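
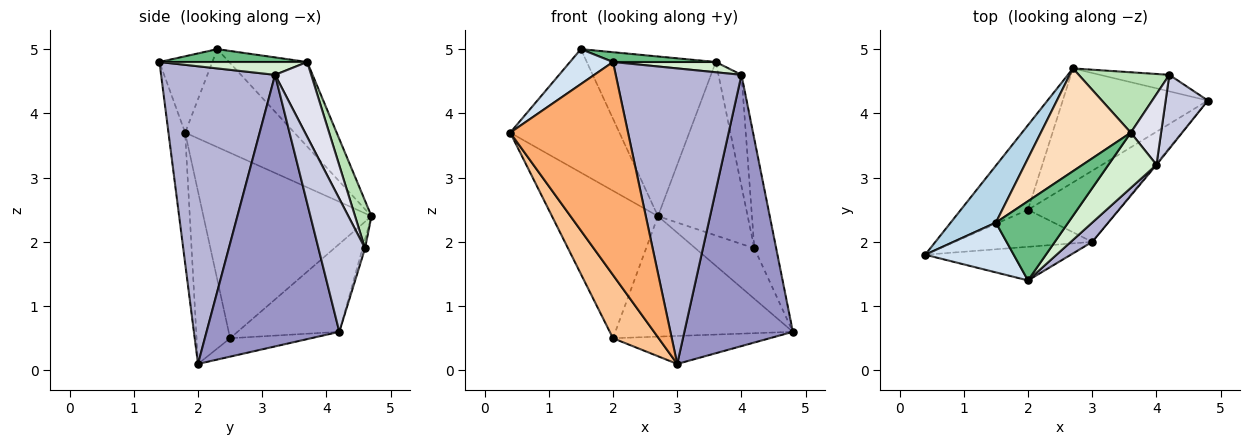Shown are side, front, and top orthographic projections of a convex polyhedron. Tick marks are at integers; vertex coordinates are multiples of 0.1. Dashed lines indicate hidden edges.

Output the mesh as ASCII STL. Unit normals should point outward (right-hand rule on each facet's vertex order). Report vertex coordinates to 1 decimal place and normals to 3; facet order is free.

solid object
 facet normal -0.809 0.510 -0.293
  outer loop
   vertex 2.0 2.5 0.5
   vertex 0.4 1.8 3.7
   vertex 2.7 4.7 2.4
  endloop
 endfacet
 facet normal -0.384 0.670 -0.635
  outer loop
   vertex 2.0 2.5 0.5
   vertex 2.7 4.7 2.4
   vertex 4.8 4.2 0.6
  endloop
 endfacet
 facet normal -0.672 0.672 0.310
  outer loop
   vertex 1.5 2.3 5.0
   vertex 2.7 4.7 2.4
   vertex 0.4 1.8 3.7
  endloop
 endfacet
 facet normal -0.577 -0.469 0.669
  outer loop
   vertex 1.5 2.3 5.0
   vertex 0.4 1.8 3.7
   vertex 2.0 1.4 4.8
  endloop
 endfacet
 facet normal -0.186 0.360 -0.914
  outer loop
   vertex 3.0 2.0 0.1
   vertex 2.0 2.5 0.5
   vertex 4.8 4.2 0.6
  endloop
 endfacet
 facet normal -0.138 -0.978 -0.154
  outer loop
   vertex 3.0 2.0 0.1
   vertex 2.0 1.4 4.8
   vertex 0.4 1.8 3.7
  endloop
 endfacet
 facet normal -0.535 -0.729 -0.427
  outer loop
   vertex 3.0 2.0 0.1
   vertex 0.4 1.8 3.7
   vertex 2.0 2.5 0.5
  endloop
 endfacet
 facet normal -0.454 0.749 0.482
  outer loop
   vertex 3.6 3.7 4.8
   vertex 2.7 4.7 2.4
   vertex 1.5 2.3 5.0
  endloop
 endfacet
 facet normal 0.174 -0.121 0.977
  outer loop
   vertex 3.6 3.7 4.8
   vertex 1.5 2.3 5.0
   vertex 2.0 1.4 4.8
  endloop
 endfacet
 facet normal -0.040 0.950 -0.311
  outer loop
   vertex 4.2 4.6 1.9
   vertex 4.8 4.2 0.6
   vertex 2.7 4.7 2.4
  endloop
 endfacet
 facet normal 0.170 0.931 0.324
  outer loop
   vertex 4.2 4.6 1.9
   vertex 2.7 4.7 2.4
   vertex 3.6 3.7 4.8
  endloop
 endfacet
 facet normal 0.254 -0.177 0.951
  outer loop
   vertex 4.0 3.2 4.6
   vertex 3.6 3.7 4.8
   vertex 2.0 1.4 4.8
  endloop
 endfacet
 facet normal 0.774 -0.633 -0.003
  outer loop
   vertex 4.0 3.2 4.6
   vertex 3.0 2.0 0.1
   vertex 4.8 4.2 0.6
  endloop
 endfacet
 facet normal 0.671 -0.740 0.048
  outer loop
   vertex 4.0 3.2 4.6
   vertex 2.0 1.4 4.8
   vertex 3.0 2.0 0.1
  endloop
 endfacet
 facet normal 0.870 0.408 0.276
  outer loop
   vertex 4.0 3.2 4.6
   vertex 4.8 4.2 0.6
   vertex 4.2 4.6 1.9
  endloop
 endfacet
 facet normal 0.798 0.509 0.323
  outer loop
   vertex 4.0 3.2 4.6
   vertex 4.2 4.6 1.9
   vertex 3.6 3.7 4.8
  endloop
 endfacet
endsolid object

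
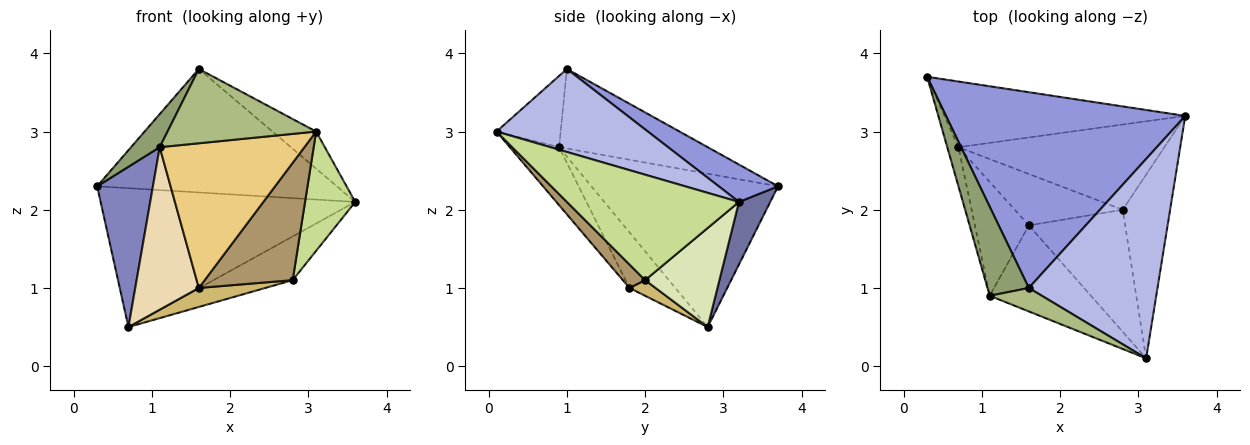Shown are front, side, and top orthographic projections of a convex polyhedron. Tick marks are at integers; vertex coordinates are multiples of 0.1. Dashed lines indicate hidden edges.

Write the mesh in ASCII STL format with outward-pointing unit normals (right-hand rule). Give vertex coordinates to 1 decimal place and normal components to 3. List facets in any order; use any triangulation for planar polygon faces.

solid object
 facet normal 0.110 0.899 -0.425
  outer loop
   vertex 0.7 2.8 0.5
   vertex 0.3 3.7 2.3
   vertex 3.6 3.2 2.1
  endloop
 endfacet
 facet normal -0.956 -0.286 -0.070
  outer loop
   vertex 1.1 0.9 2.8
   vertex 0.3 3.7 2.3
   vertex 0.7 2.8 0.5
  endloop
 endfacet
 facet normal 0.131 0.529 0.839
  outer loop
   vertex 1.6 1.0 3.8
   vertex 3.6 3.2 2.1
   vertex 0.3 3.7 2.3
  endloop
 endfacet
 facet normal 0.536 0.155 0.830
  outer loop
   vertex 1.6 1.0 3.8
   vertex 3.1 0.1 3.0
   vertex 3.6 3.2 2.1
  endloop
 endfacet
 facet normal -0.875 -0.169 0.454
  outer loop
   vertex 1.6 1.0 3.8
   vertex 0.3 3.7 2.3
   vertex 1.1 0.9 2.8
  endloop
 endfacet
 facet normal -0.381 -0.882 0.278
  outer loop
   vertex 1.6 1.0 3.8
   vertex 1.1 0.9 2.8
   vertex 3.1 0.1 3.0
  endloop
 endfacet
 facet normal 0.881 -0.257 -0.396
  outer loop
   vertex 2.8 2.0 1.1
   vertex 3.6 3.2 2.1
   vertex 3.1 0.1 3.0
  endloop
 endfacet
 facet normal 0.394 0.419 -0.818
  outer loop
   vertex 2.8 2.0 1.1
   vertex 0.7 2.8 0.5
   vertex 3.6 3.2 2.1
  endloop
 endfacet
 facet normal 0.173 -0.683 -0.710
  outer loop
   vertex 1.6 1.8 1.0
   vertex 2.8 2.0 1.1
   vertex 3.1 0.1 3.0
  endloop
 endfacet
 facet normal 0.135 -0.343 -0.929
  outer loop
   vertex 1.6 1.8 1.0
   vertex 0.7 2.8 0.5
   vertex 2.8 2.0 1.1
  endloop
 endfacet
 facet normal -0.281 -0.825 -0.490
  outer loop
   vertex 1.6 1.8 1.0
   vertex 3.1 0.1 3.0
   vertex 1.1 0.9 2.8
  endloop
 endfacet
 facet normal -0.509 -0.705 -0.494
  outer loop
   vertex 1.6 1.8 1.0
   vertex 1.1 0.9 2.8
   vertex 0.7 2.8 0.5
  endloop
 endfacet
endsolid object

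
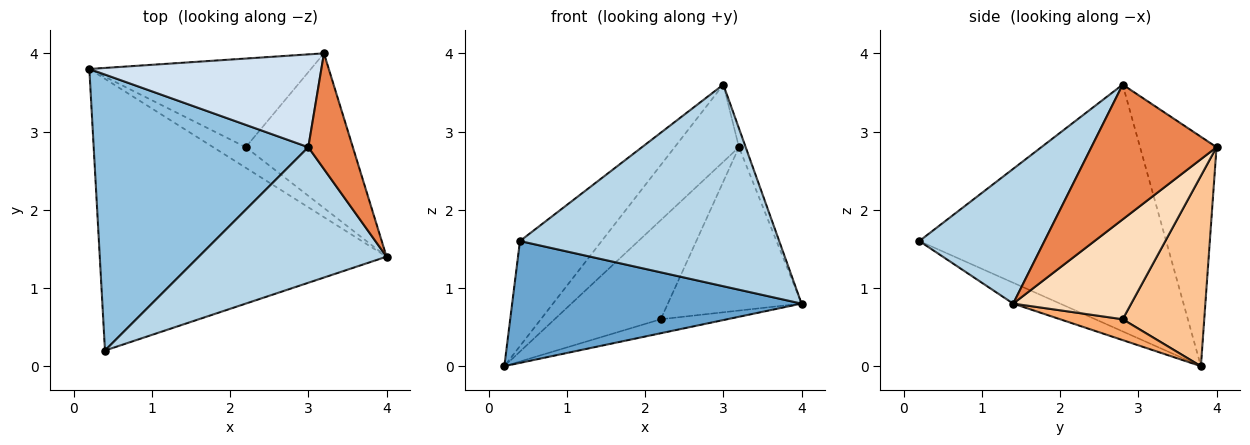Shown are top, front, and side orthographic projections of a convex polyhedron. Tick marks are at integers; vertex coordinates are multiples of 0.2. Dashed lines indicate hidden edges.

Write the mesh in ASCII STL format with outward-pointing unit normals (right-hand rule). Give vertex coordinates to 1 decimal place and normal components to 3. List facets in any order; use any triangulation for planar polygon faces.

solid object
 facet normal -0.066 -0.408 -0.910
  outer loop
   vertex 0.4 0.2 1.6
   vertex 0.2 3.8 0.0
   vertex 4.0 1.4 0.8
  endloop
 endfacet
 facet normal -0.732 0.242 0.637
  outer loop
   vertex 3.0 2.8 3.6
   vertex 0.2 3.8 0.0
   vertex 0.4 0.2 1.6
  endloop
 endfacet
 facet normal 0.372 -0.770 0.518
  outer loop
   vertex 3.0 2.8 3.6
   vertex 0.4 0.2 1.6
   vertex 4.0 1.4 0.8
  endloop
 endfacet
 facet normal -0.605 0.509 0.612
  outer loop
   vertex 3.2 4.0 2.8
   vertex 0.2 3.8 0.0
   vertex 3.0 2.8 3.6
  endloop
 endfacet
 facet normal 0.948 0.051 0.313
  outer loop
   vertex 3.2 4.0 2.8
   vertex 3.0 2.8 3.6
   vertex 4.0 1.4 0.8
  endloop
 endfacet
 facet normal 0.468 0.497 -0.731
  outer loop
   vertex 2.2 2.8 0.6
   vertex 4.0 1.4 0.8
   vertex 0.2 3.8 0.0
  endloop
 endfacet
 facet normal 0.497 0.647 -0.579
  outer loop
   vertex 2.2 2.8 0.6
   vertex 0.2 3.8 0.0
   vertex 3.2 4.0 2.8
  endloop
 endfacet
 facet normal 0.540 0.611 -0.579
  outer loop
   vertex 2.2 2.8 0.6
   vertex 3.2 4.0 2.8
   vertex 4.0 1.4 0.8
  endloop
 endfacet
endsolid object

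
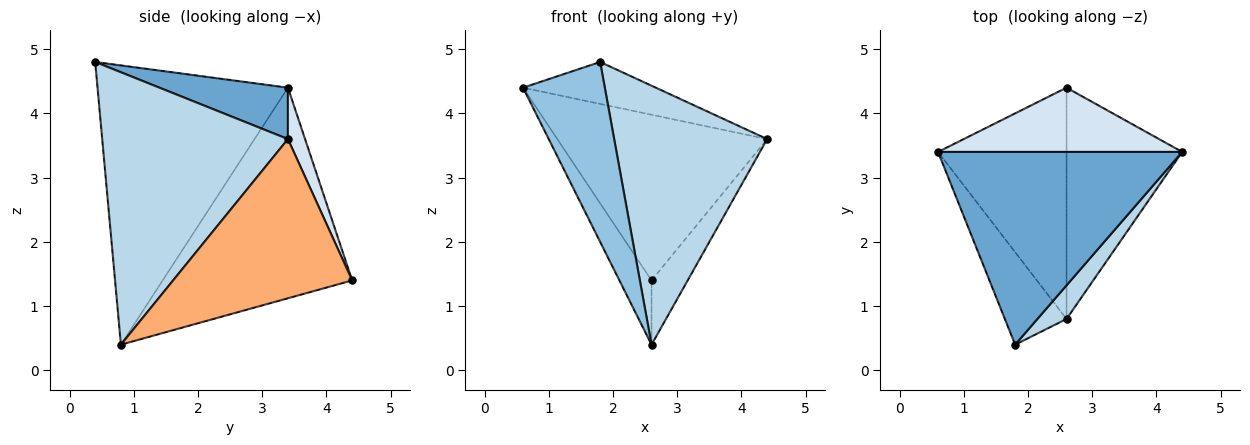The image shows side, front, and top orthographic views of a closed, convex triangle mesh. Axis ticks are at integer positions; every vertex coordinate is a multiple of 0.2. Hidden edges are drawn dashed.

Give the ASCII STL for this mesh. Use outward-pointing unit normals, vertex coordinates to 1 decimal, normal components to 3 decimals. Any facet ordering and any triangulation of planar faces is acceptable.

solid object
 facet normal 0.201 0.208 0.957
  outer loop
   vertex 1.8 0.4 4.8
   vertex 4.4 3.4 3.6
   vertex 0.6 3.4 4.4
  endloop
 endfacet
 facet normal -0.900 -0.387 -0.199
  outer loop
   vertex 2.6 0.8 0.4
   vertex 1.8 0.4 4.8
   vertex 0.6 3.4 4.4
  endloop
 endfacet
 facet normal 0.769 -0.634 0.082
  outer loop
   vertex 2.6 0.8 0.4
   vertex 4.4 3.4 3.6
   vertex 1.8 0.4 4.8
  endloop
 endfacet
 facet normal 0.076 0.930 0.360
  outer loop
   vertex 2.6 4.4 1.4
   vertex 0.6 3.4 4.4
   vertex 4.4 3.4 3.6
  endloop
 endfacet
 facet normal -0.845 0.143 -0.515
  outer loop
   vertex 2.6 4.4 1.4
   vertex 2.6 0.8 0.4
   vertex 0.6 3.4 4.4
  endloop
 endfacet
 facet normal 0.798 0.161 -0.580
  outer loop
   vertex 2.6 4.4 1.4
   vertex 4.4 3.4 3.6
   vertex 2.6 0.8 0.4
  endloop
 endfacet
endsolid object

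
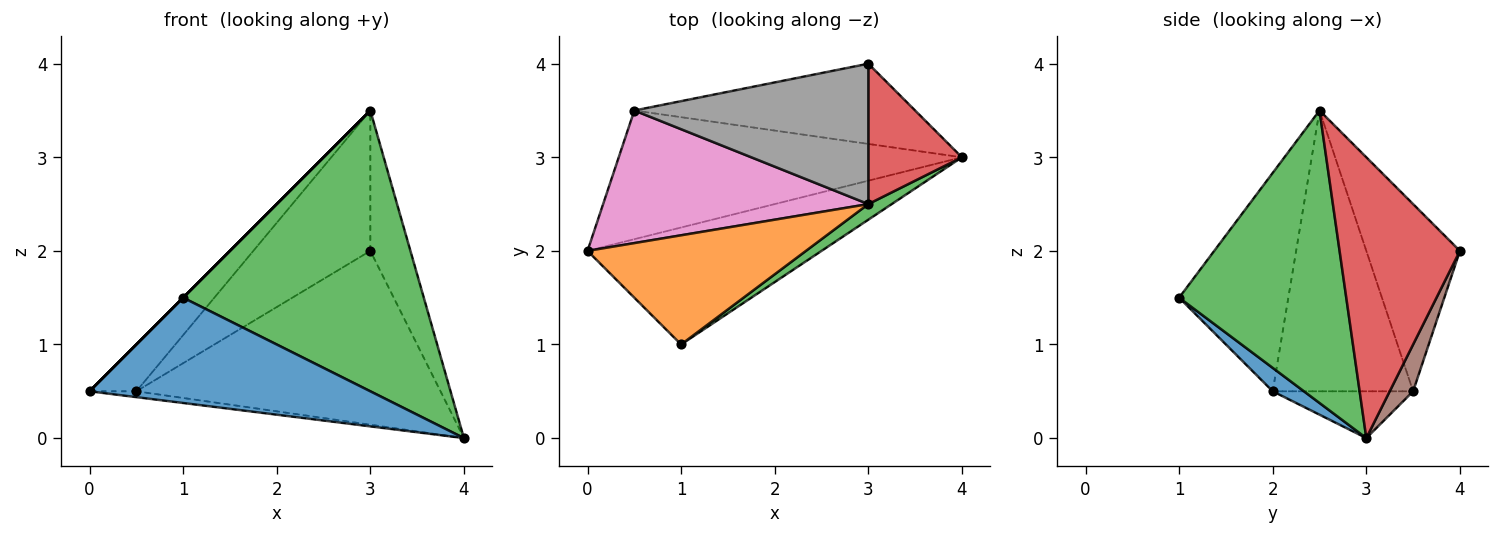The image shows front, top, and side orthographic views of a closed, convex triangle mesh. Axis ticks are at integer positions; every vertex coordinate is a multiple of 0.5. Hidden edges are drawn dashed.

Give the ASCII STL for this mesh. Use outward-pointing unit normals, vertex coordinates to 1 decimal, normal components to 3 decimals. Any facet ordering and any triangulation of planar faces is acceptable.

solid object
 facet normal 0.074 -0.667 -0.741
  outer loop
   vertex 1.0 1.0 1.5
   vertex 0.0 2.0 0.5
   vertex 4.0 3.0 0.0
  endloop
 endfacet
 facet normal -0.707 0.000 0.707
  outer loop
   vertex 3.0 2.5 3.5
   vertex 0.0 2.0 0.5
   vertex 1.0 1.0 1.5
  endloop
 endfacet
 facet normal 0.570 -0.821 0.046
  outer loop
   vertex 3.0 2.5 3.5
   vertex 1.0 1.0 1.5
   vertex 4.0 3.0 0.0
  endloop
 endfacet
 facet normal 0.905 0.302 0.302
  outer loop
   vertex 3.0 4.0 2.0
   vertex 3.0 2.5 3.5
   vertex 4.0 3.0 0.0
  endloop
 endfacet
 facet normal -0.135 0.045 -0.990
  outer loop
   vertex 0.5 3.5 0.5
   vertex 4.0 3.0 0.0
   vertex 0.0 2.0 0.5
  endloop
 endfacet
 facet normal 0.070 0.906 -0.418
  outer loop
   vertex 0.5 3.5 0.5
   vertex 3.0 4.0 2.0
   vertex 4.0 3.0 0.0
  endloop
 endfacet
 facet normal -0.707 0.236 0.667
  outer loop
   vertex 0.5 3.5 0.5
   vertex 0.0 2.0 0.5
   vertex 3.0 2.5 3.5
  endloop
 endfacet
 facet normal -0.492 0.615 0.615
  outer loop
   vertex 0.5 3.5 0.5
   vertex 3.0 2.5 3.5
   vertex 3.0 4.0 2.0
  endloop
 endfacet
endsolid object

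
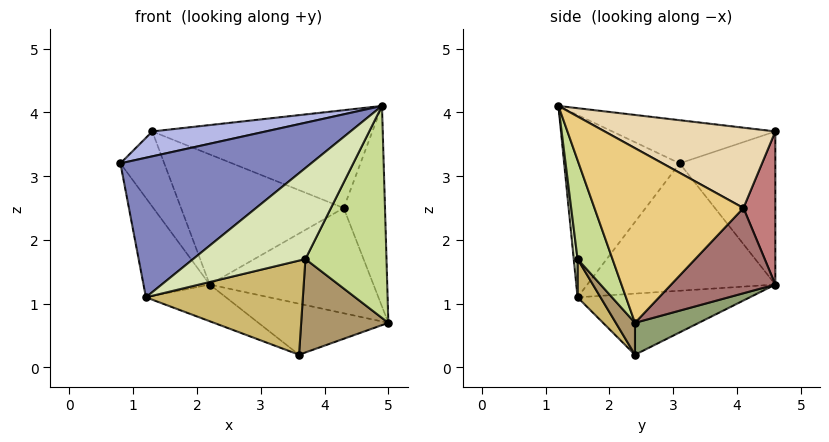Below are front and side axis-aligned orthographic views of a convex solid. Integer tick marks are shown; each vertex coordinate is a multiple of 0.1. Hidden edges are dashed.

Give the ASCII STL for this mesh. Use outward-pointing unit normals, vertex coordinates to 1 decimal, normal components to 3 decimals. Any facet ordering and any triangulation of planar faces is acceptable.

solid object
 facet normal -0.866 0.305 -0.397
  outer loop
   vertex 1.2 1.5 1.1
   vertex 0.8 3.1 3.2
   vertex 2.2 4.6 1.3
  endloop
 endfacet
 facet normal -0.453 -0.749 0.484
  outer loop
   vertex 1.2 1.5 1.1
   vertex 4.9 1.2 4.1
   vertex 0.8 3.1 3.2
  endloop
 endfacet
 facet normal -0.860 0.394 -0.323
  outer loop
   vertex 1.3 4.6 3.7
   vertex 2.2 4.6 1.3
   vertex 0.8 3.1 3.2
  endloop
 endfacet
 facet normal -0.301 -0.210 0.930
  outer loop
   vertex 1.3 4.6 3.7
   vertex 0.8 3.1 3.2
   vertex 4.9 1.2 4.1
  endloop
 endfacet
 facet normal 0.277 0.565 -0.777
  outer loop
   vertex 3.6 2.4 0.2
   vertex 2.2 4.6 1.3
   vertex 5.0 2.4 0.7
  endloop
 endfacet
 facet normal -0.406 0.189 -0.894
  outer loop
   vertex 3.6 2.4 0.2
   vertex 1.2 1.5 1.1
   vertex 2.2 4.6 1.3
  endloop
 endfacet
 facet normal 0.377 -0.877 -0.298
  outer loop
   vertex 3.7 1.5 1.7
   vertex 5.0 2.4 0.7
   vertex 4.9 1.2 4.1
  endloop
 endfacet
 facet normal 0.034 -0.989 -0.141
  outer loop
   vertex 3.7 1.5 1.7
   vertex 4.9 1.2 4.1
   vertex 1.2 1.5 1.1
  endloop
 endfacet
 facet normal 0.184 -0.837 -0.515
  outer loop
   vertex 3.7 1.5 1.7
   vertex 3.6 2.4 0.2
   vertex 5.0 2.4 0.7
  endloop
 endfacet
 facet normal 0.124 -0.847 -0.517
  outer loop
   vertex 3.7 1.5 1.7
   vertex 1.2 1.5 1.1
   vertex 3.6 2.4 0.2
  endloop
 endfacet
 facet normal 0.957 0.265 0.122
  outer loop
   vertex 4.3 4.1 2.5
   vertex 4.9 1.2 4.1
   vertex 5.0 2.4 0.7
  endloop
 endfacet
 facet normal 0.392 0.505 0.769
  outer loop
   vertex 4.3 4.1 2.5
   vertex 1.3 4.6 3.7
   vertex 4.9 1.2 4.1
  endloop
 endfacet
 facet normal 0.463 0.727 -0.507
  outer loop
   vertex 4.3 4.1 2.5
   vertex 5.0 2.4 0.7
   vertex 2.2 4.6 1.3
  endloop
 endfacet
 facet normal 0.192 0.979 0.072
  outer loop
   vertex 4.3 4.1 2.5
   vertex 2.2 4.6 1.3
   vertex 1.3 4.6 3.7
  endloop
 endfacet
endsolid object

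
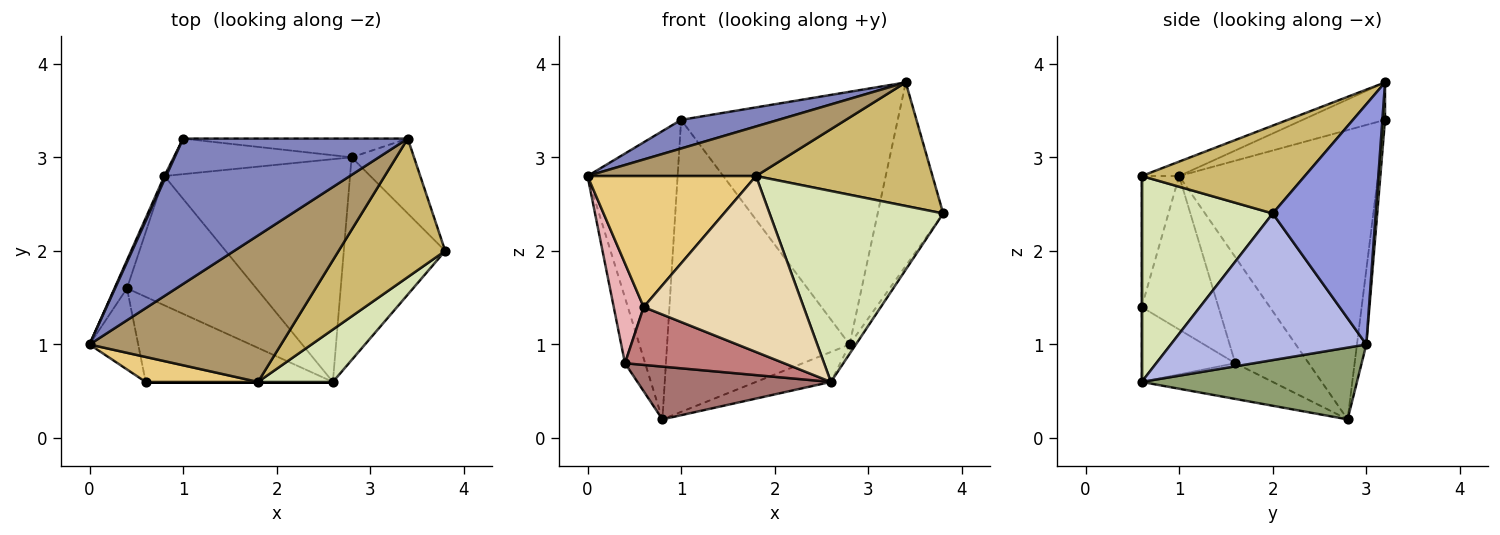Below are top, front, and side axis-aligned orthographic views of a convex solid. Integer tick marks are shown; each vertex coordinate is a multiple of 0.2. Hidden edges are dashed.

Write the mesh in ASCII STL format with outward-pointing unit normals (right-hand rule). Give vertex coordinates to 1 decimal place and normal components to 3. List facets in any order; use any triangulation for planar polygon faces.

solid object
 facet normal -0.911 0.413 0.005
  outer loop
   vertex 1.0 3.2 3.4
   vertex 0.8 2.8 0.2
   vertex 0.0 1.0 2.8
  endloop
 endfacet
 facet normal -0.161 -0.191 0.968
  outer loop
   vertex 1.0 3.2 3.4
   vertex 0.0 1.0 2.8
   vertex 3.4 3.2 3.8
  endloop
 endfacet
 facet normal 0.824 0.524 -0.214
  outer loop
   vertex 2.8 3.0 1.0
   vertex 3.4 3.2 3.8
   vertex 3.8 2.0 2.4
  endloop
 endfacet
 facet normal 0.822 0.026 -0.569
  outer loop
   vertex 2.8 3.0 1.0
   vertex 3.8 2.0 2.4
   vertex 2.6 0.6 0.6
  endloop
 endfacet
 facet normal 0.358 0.124 -0.925
  outer loop
   vertex 2.8 3.0 1.0
   vertex 2.6 0.6 0.6
   vertex 0.8 2.8 0.2
  endloop
 endfacet
 facet normal -0.051 0.991 -0.121
  outer loop
   vertex 2.8 3.0 1.0
   vertex 0.8 2.8 0.2
   vertex 1.0 3.2 3.4
  endloop
 endfacet
 facet normal 0.012 0.997 -0.074
  outer loop
   vertex 2.8 3.0 1.0
   vertex 1.0 3.2 3.4
   vertex 3.4 3.2 3.8
  endloop
 endfacet
 facet normal 0.589 -0.780 0.214
  outer loop
   vertex 1.8 0.6 2.8
   vertex 2.6 0.6 0.6
   vertex 3.8 2.0 2.4
  endloop
 endfacet
 facet normal -0.071 -0.320 0.945
  outer loop
   vertex 1.8 0.6 2.8
   vertex 3.4 3.2 3.8
   vertex 0.0 1.0 2.8
  endloop
 endfacet
 facet normal 0.524 -0.567 0.636
  outer loop
   vertex 1.8 0.6 2.8
   vertex 3.8 2.0 2.4
   vertex 3.4 3.2 3.8
  endloop
 endfacet
 facet normal -0.213 -0.960 0.183
  outer loop
   vertex 0.6 0.6 1.4
   vertex 1.8 0.6 2.8
   vertex 0.0 1.0 2.8
  endloop
 endfacet
 facet normal 0.000 -1.000 0.000
  outer loop
   vertex 0.6 0.6 1.4
   vertex 2.6 0.6 0.6
   vertex 1.8 0.6 2.8
  endloop
 endfacet
 facet normal -0.248 -0.366 -0.897
  outer loop
   vertex 0.4 1.6 0.8
   vertex 0.8 2.8 0.2
   vertex 2.6 0.6 0.6
  endloop
 endfacet
 facet normal -0.314 -0.534 -0.785
  outer loop
   vertex 0.4 1.6 0.8
   vertex 2.6 0.6 0.6
   vertex 0.6 0.6 1.4
  endloop
 endfacet
 facet normal -0.958 0.263 -0.113
  outer loop
   vertex 0.4 1.6 0.8
   vertex 0.0 1.0 2.8
   vertex 0.8 2.8 0.2
  endloop
 endfacet
 facet normal -0.893 -0.349 -0.283
  outer loop
   vertex 0.4 1.6 0.8
   vertex 0.6 0.6 1.4
   vertex 0.0 1.0 2.8
  endloop
 endfacet
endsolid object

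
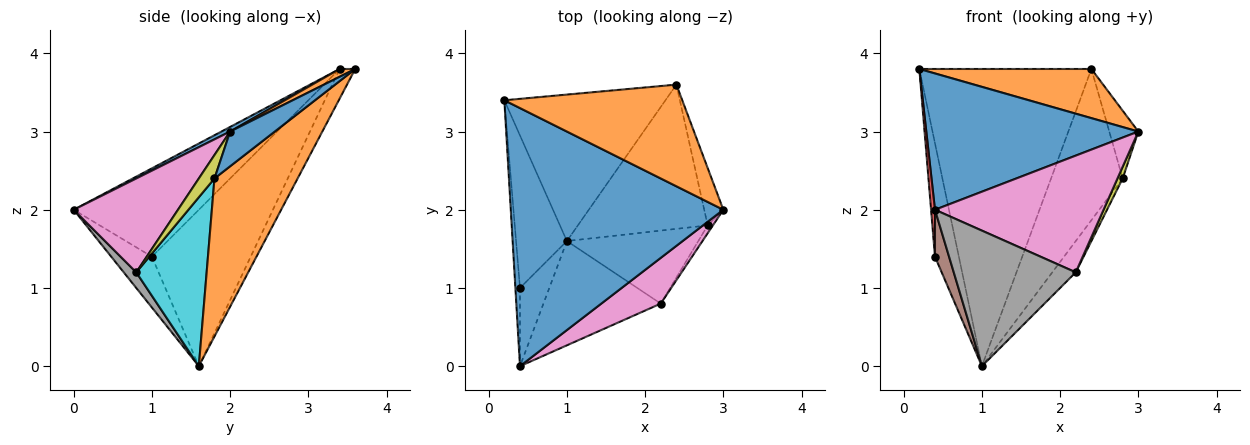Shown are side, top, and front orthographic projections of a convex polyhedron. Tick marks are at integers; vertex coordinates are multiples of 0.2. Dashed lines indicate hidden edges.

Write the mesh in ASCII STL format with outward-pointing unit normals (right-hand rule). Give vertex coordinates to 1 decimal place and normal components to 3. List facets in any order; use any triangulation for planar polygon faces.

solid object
 facet normal 0.019 -0.467 0.884
  outer loop
   vertex 0.4 0.0 2.0
   vertex 3.0 2.0 3.0
   vertex 0.2 3.4 3.8
  endloop
 endfacet
 facet normal 0.040 -0.435 0.900
  outer loop
   vertex 2.4 3.6 3.8
   vertex 0.2 3.4 3.8
   vertex 3.0 2.0 3.0
  endloop
 endfacet
 facet normal -0.081 0.894 -0.441
  outer loop
   vertex 2.4 3.6 3.8
   vertex 1.0 1.6 0.0
   vertex 0.2 3.4 3.8
  endloop
 endfacet
 facet normal -0.998 -0.031 -0.052
  outer loop
   vertex 0.4 1.0 1.4
   vertex 0.4 0.0 2.0
   vertex 0.2 3.4 3.8
  endloop
 endfacet
 facet normal -0.927 0.224 -0.301
  outer loop
   vertex 0.4 1.0 1.4
   vertex 0.2 3.4 3.8
   vertex 1.0 1.6 0.0
  endloop
 endfacet
 facet normal -0.830 -0.287 -0.479
  outer loop
   vertex 0.4 1.0 1.4
   vertex 1.0 1.6 0.0
   vertex 0.4 0.0 2.0
  endloop
 endfacet
 facet normal 0.499 -0.807 0.316
  outer loop
   vertex 2.2 0.8 1.2
   vertex 3.0 2.0 3.0
   vertex 0.4 0.0 2.0
  endloop
 endfacet
 facet normal 0.081 -0.790 -0.608
  outer loop
   vertex 2.2 0.8 1.2
   vertex 0.4 0.0 2.0
   vertex 1.0 1.6 0.0
  endloop
 endfacet
 facet normal 0.928 -0.309 -0.206
  outer loop
   vertex 2.8 1.8 2.4
   vertex 3.0 2.0 3.0
   vertex 2.2 0.8 1.2
  endloop
 endfacet
 facet normal 0.763 0.254 -0.594
  outer loop
   vertex 2.8 1.8 2.4
   vertex 2.2 0.8 1.2
   vertex 1.0 1.6 0.0
  endloop
 endfacet
 facet normal 0.761 0.495 -0.419
  outer loop
   vertex 2.8 1.8 2.4
   vertex 2.4 3.6 3.8
   vertex 3.0 2.0 3.0
  endloop
 endfacet
 facet normal 0.643 0.554 -0.529
  outer loop
   vertex 2.8 1.8 2.4
   vertex 1.0 1.6 0.0
   vertex 2.4 3.6 3.8
  endloop
 endfacet
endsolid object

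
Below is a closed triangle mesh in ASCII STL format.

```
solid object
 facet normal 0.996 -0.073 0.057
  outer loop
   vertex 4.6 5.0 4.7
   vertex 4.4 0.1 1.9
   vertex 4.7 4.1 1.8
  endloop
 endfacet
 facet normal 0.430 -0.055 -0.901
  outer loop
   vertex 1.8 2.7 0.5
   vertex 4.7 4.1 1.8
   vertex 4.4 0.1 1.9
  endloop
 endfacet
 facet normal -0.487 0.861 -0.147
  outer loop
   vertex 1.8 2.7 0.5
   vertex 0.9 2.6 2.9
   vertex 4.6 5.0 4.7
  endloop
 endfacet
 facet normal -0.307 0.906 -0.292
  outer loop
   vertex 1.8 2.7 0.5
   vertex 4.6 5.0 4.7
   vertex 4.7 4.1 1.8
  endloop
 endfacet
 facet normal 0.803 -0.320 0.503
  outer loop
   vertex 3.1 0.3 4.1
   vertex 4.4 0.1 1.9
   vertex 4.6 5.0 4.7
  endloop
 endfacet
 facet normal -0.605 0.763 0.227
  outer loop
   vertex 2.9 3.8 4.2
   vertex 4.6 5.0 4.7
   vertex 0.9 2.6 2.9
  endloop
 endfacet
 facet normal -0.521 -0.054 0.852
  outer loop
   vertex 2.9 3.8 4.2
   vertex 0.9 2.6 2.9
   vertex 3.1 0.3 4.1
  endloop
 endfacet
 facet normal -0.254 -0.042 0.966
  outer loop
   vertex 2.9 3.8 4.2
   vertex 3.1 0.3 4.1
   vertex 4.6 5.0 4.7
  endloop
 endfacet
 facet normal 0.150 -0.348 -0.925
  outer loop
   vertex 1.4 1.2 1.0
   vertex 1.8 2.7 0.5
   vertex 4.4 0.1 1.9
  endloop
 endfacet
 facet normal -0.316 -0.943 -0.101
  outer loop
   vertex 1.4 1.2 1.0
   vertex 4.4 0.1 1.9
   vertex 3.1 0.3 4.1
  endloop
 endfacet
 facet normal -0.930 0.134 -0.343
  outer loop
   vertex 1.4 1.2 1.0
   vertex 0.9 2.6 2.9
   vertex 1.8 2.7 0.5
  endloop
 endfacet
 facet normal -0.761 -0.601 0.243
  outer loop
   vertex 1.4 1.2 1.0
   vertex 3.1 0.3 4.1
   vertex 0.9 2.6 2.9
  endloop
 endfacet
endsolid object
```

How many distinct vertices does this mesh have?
8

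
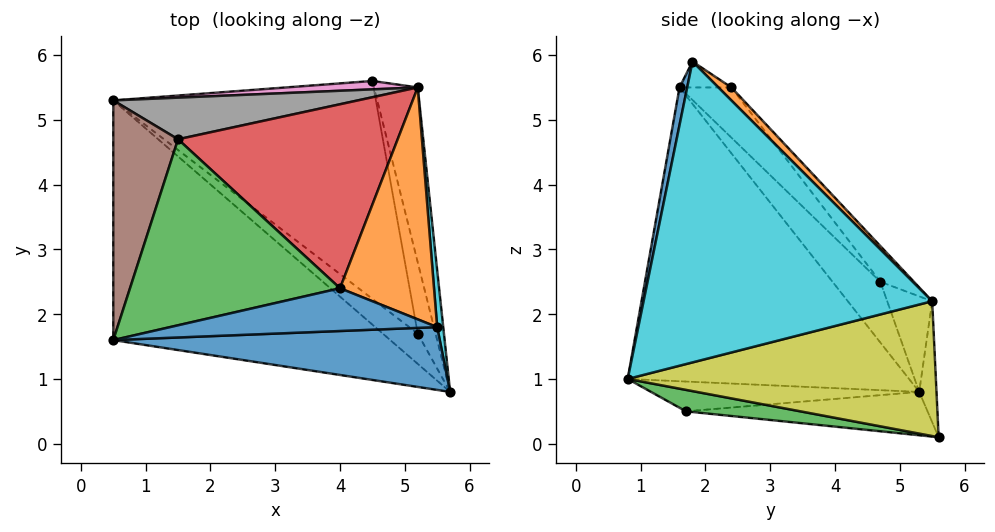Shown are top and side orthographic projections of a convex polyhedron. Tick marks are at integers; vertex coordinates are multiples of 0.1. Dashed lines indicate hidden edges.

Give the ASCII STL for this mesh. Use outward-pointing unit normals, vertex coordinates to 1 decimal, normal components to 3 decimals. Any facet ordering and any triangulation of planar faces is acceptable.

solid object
 facet normal 0.023 -0.979 0.201
  outer loop
   vertex 5.5 1.8 5.9
   vertex 0.5 1.6 5.5
   vertex 5.7 0.8 1.0
  endloop
 endfacet
 facet normal -0.549 -0.657 -0.517
  outer loop
   vertex 0.5 5.3 0.8
   vertex 5.7 0.8 1.0
   vertex 0.5 1.6 5.5
  endloop
 endfacet
 facet normal 0.767 0.072 -0.637
  outer loop
   vertex 5.2 1.7 0.5
   vertex 4.5 5.6 0.1
   vertex 5.7 0.8 1.0
  endloop
 endfacet
 facet normal -0.511 -0.617 -0.599
  outer loop
   vertex 5.2 1.7 0.5
   vertex 5.7 0.8 1.0
   vertex 0.5 5.3 0.8
  endloop
 endfacet
 facet normal -0.162 -0.129 -0.978
  outer loop
   vertex 5.2 1.7 0.5
   vertex 0.5 5.3 0.8
   vertex 4.5 5.6 0.1
  endloop
 endfacet
 facet normal -0.502 0.680 0.535
  outer loop
   vertex 1.5 4.7 2.5
   vertex 0.5 5.3 0.8
   vertex 0.5 1.6 5.5
  endloop
 endfacet
 facet normal -0.063 0.996 0.068
  outer loop
   vertex 5.2 5.5 2.2
   vertex 4.5 5.6 0.1
   vertex 0.5 5.3 0.8
  endloop
 endfacet
 facet normal -0.161 0.897 0.411
  outer loop
   vertex 5.2 5.5 2.2
   vertex 0.5 5.3 0.8
   vertex 1.5 4.7 2.5
  endloop
 endfacet
 facet normal 0.936 0.177 -0.304
  outer loop
   vertex 5.2 5.5 2.2
   vertex 5.7 0.8 1.0
   vertex 4.5 5.6 0.1
  endloop
 endfacet
 facet normal 0.995 0.101 0.020
  outer loop
   vertex 5.2 5.5 2.2
   vertex 5.5 1.8 5.9
   vertex 5.7 0.8 1.0
  endloop
 endfacet
 facet normal -0.089 0.389 0.917
  outer loop
   vertex 4.0 2.4 5.5
   vertex 0.5 1.6 5.5
   vertex 5.5 1.8 5.9
  endloop
 endfacet
 facet normal 0.096 0.708 0.700
  outer loop
   vertex 4.0 2.4 5.5
   vertex 5.5 1.8 5.9
   vertex 5.2 5.5 2.2
  endloop
 endfacet
 facet normal -0.163 0.713 0.682
  outer loop
   vertex 4.0 2.4 5.5
   vertex 1.5 4.7 2.5
   vertex 0.5 1.6 5.5
  endloop
 endfacet
 facet normal -0.107 0.744 0.660
  outer loop
   vertex 4.0 2.4 5.5
   vertex 5.2 5.5 2.2
   vertex 1.5 4.7 2.5
  endloop
 endfacet
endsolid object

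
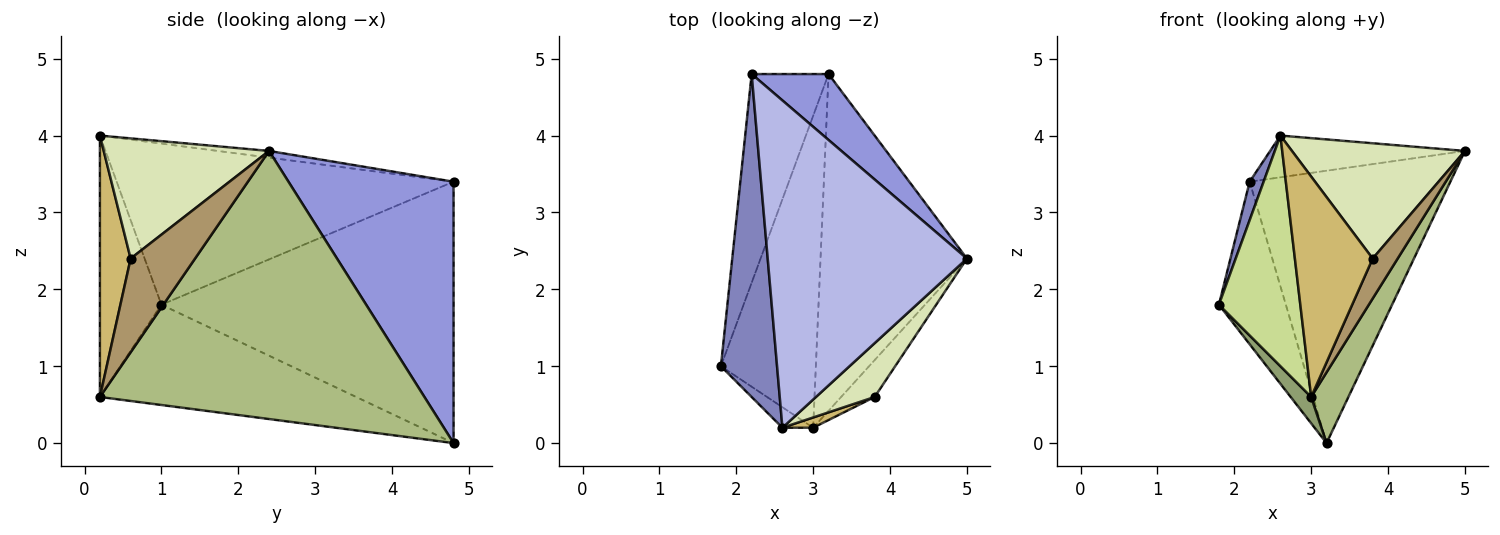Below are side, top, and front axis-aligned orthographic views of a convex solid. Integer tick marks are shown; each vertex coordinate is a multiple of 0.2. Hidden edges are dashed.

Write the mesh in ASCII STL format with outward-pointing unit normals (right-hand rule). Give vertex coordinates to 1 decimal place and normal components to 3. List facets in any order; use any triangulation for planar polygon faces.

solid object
 facet normal -0.937 0.215 -0.276
  outer loop
   vertex 2.2 4.8 3.4
   vertex 3.2 4.8 0.0
   vertex 1.8 1.0 1.8
  endloop
 endfacet
 facet normal -0.944 -0.039 0.329
  outer loop
   vertex 2.2 4.8 3.4
   vertex 1.8 1.0 1.8
   vertex 2.6 0.2 4.0
  endloop
 endfacet
 facet normal 0.624 0.759 0.184
  outer loop
   vertex 2.2 4.8 3.4
   vertex 5.0 2.4 3.8
   vertex 3.2 4.8 0.0
  endloop
 endfacet
 facet normal -0.033 0.126 0.991
  outer loop
   vertex 2.2 4.8 3.4
   vertex 2.6 0.2 4.0
   vertex 5.0 2.4 3.8
  endloop
 endfacet
 facet normal -0.725 -0.058 -0.686
  outer loop
   vertex 3.0 0.2 0.6
   vertex 1.8 1.0 1.8
   vertex 3.2 4.8 0.0
  endloop
 endfacet
 facet normal 0.873 -0.100 -0.477
  outer loop
   vertex 3.0 0.2 0.6
   vertex 3.2 4.8 0.0
   vertex 5.0 2.4 3.8
  endloop
 endfacet
 facet normal -0.601 -0.796 -0.071
  outer loop
   vertex 3.0 0.2 0.6
   vertex 2.6 0.2 4.0
   vertex 1.8 1.0 1.8
  endloop
 endfacet
 facet normal 0.655 -0.685 0.320
  outer loop
   vertex 3.8 0.6 2.4
   vertex 5.0 2.4 3.8
   vertex 2.6 0.2 4.0
  endloop
 endfacet
 facet normal 0.884 -0.343 -0.317
  outer loop
   vertex 3.8 0.6 2.4
   vertex 3.0 0.2 0.6
   vertex 5.0 2.4 3.8
  endloop
 endfacet
 facet normal 0.367 -0.929 0.043
  outer loop
   vertex 3.8 0.6 2.4
   vertex 2.6 0.2 4.0
   vertex 3.0 0.2 0.6
  endloop
 endfacet
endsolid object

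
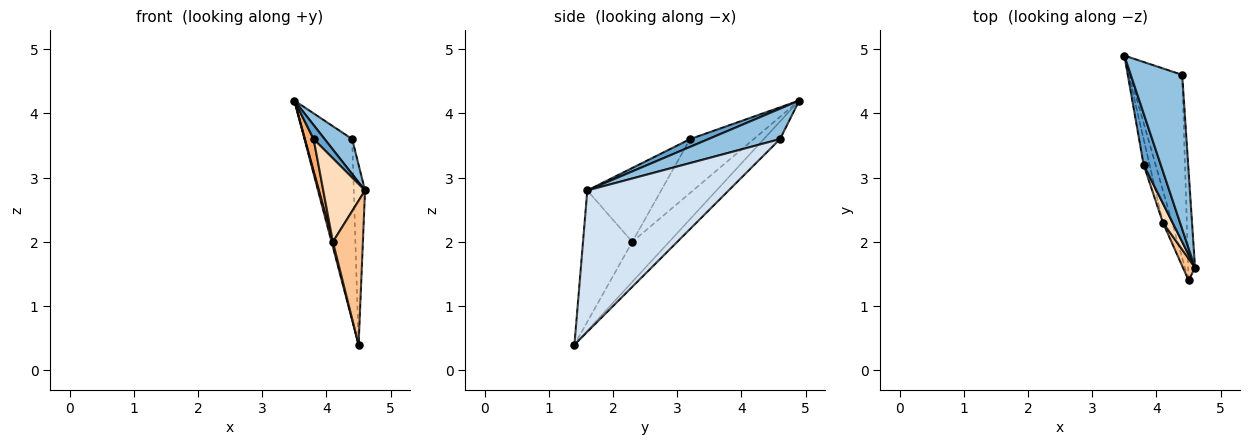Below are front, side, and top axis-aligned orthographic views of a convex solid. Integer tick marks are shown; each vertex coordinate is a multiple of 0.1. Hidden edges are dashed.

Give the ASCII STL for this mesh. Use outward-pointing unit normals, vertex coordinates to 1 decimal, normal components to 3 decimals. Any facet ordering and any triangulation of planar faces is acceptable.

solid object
 facet normal 0.402 -0.241 0.884
  outer loop
   vertex 3.8 3.2 3.6
   vertex 4.6 1.6 2.8
   vertex 3.5 4.9 4.2
  endloop
 endfacet
 facet normal 0.499 -0.192 0.845
  outer loop
   vertex 4.4 4.6 3.6
   vertex 3.5 4.9 4.2
   vertex 4.6 1.6 2.8
  endloop
 endfacet
 facet normal -0.233 0.684 -0.691
  outer loop
   vertex 4.4 4.6 3.6
   vertex 4.5 1.4 0.4
   vertex 3.5 4.9 4.2
  endloop
 endfacet
 facet normal 0.996 0.079 -0.048
  outer loop
   vertex 4.4 4.6 3.6
   vertex 4.6 1.6 2.8
   vertex 4.5 1.4 0.4
  endloop
 endfacet
 facet normal -0.974 -0.036 -0.223
  outer loop
   vertex 4.1 2.3 2.0
   vertex 3.5 4.9 4.2
   vertex 4.5 1.4 0.4
  endloop
 endfacet
 facet normal -0.985 -0.136 -0.108
  outer loop
   vertex 4.1 2.3 2.0
   vertex 3.8 3.2 3.6
   vertex 3.5 4.9 4.2
  endloop
 endfacet
 facet normal -0.852 -0.518 0.079
  outer loop
   vertex 4.1 2.3 2.0
   vertex 4.5 1.4 0.4
   vertex 4.6 1.6 2.8
  endloop
 endfacet
 facet normal -0.865 -0.489 0.113
  outer loop
   vertex 4.1 2.3 2.0
   vertex 4.6 1.6 2.8
   vertex 3.8 3.2 3.6
  endloop
 endfacet
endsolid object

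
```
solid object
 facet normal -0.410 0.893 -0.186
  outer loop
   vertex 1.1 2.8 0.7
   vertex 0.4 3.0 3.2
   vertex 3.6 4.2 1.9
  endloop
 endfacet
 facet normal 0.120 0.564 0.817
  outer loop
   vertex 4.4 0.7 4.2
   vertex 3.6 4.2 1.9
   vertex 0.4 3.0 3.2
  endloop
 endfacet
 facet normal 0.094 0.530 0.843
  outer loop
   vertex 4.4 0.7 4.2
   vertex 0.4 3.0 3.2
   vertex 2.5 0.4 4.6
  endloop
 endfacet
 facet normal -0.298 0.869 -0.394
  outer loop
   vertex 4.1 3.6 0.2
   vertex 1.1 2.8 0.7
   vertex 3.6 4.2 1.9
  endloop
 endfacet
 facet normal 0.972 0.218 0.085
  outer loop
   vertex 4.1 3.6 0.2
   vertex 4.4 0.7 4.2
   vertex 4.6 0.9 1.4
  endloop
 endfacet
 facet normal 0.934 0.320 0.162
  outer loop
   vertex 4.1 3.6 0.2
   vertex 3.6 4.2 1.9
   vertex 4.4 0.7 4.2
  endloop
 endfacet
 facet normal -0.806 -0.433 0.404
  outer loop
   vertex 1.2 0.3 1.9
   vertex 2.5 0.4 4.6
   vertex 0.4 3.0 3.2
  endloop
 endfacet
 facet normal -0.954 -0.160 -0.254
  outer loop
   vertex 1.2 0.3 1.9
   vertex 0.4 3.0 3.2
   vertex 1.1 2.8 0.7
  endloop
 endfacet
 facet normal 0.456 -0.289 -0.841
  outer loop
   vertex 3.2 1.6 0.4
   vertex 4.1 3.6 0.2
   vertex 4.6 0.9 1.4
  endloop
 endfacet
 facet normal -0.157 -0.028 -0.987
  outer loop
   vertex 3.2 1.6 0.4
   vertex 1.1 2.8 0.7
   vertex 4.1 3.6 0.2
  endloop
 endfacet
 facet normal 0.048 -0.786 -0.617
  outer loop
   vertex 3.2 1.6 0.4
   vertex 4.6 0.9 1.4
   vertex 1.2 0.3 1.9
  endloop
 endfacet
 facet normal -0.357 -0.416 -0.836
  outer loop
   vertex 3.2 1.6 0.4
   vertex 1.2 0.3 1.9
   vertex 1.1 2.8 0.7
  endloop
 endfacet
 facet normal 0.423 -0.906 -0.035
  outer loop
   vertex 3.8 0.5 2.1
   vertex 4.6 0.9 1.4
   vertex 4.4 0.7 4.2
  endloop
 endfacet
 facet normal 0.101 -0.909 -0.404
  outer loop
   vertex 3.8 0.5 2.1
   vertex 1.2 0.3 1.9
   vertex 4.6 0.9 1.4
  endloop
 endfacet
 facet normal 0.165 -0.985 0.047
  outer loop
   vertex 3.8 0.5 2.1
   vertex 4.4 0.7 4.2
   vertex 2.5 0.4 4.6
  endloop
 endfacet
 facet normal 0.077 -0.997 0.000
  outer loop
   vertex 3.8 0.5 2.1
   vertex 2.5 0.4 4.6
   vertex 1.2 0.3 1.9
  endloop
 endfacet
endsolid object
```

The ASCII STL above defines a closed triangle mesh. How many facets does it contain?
16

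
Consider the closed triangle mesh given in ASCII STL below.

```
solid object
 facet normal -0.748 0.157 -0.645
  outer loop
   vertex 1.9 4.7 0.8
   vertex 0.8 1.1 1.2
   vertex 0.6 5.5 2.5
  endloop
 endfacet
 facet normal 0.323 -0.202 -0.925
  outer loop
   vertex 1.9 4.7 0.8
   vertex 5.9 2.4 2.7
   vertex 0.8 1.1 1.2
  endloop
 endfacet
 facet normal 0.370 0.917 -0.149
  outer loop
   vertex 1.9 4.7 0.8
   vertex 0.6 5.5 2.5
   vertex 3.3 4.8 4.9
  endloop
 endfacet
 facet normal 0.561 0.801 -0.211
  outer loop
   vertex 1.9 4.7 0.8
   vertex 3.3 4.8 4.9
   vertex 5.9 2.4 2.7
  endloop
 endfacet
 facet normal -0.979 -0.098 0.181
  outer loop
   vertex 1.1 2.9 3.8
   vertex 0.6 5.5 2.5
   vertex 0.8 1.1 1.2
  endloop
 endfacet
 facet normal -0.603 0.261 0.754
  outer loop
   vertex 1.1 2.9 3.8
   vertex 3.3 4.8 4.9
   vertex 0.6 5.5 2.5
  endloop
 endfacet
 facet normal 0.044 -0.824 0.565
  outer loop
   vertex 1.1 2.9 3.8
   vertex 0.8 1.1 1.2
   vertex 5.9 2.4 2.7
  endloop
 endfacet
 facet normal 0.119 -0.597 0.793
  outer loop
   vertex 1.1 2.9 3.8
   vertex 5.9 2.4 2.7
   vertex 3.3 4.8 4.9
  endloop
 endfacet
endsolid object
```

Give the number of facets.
8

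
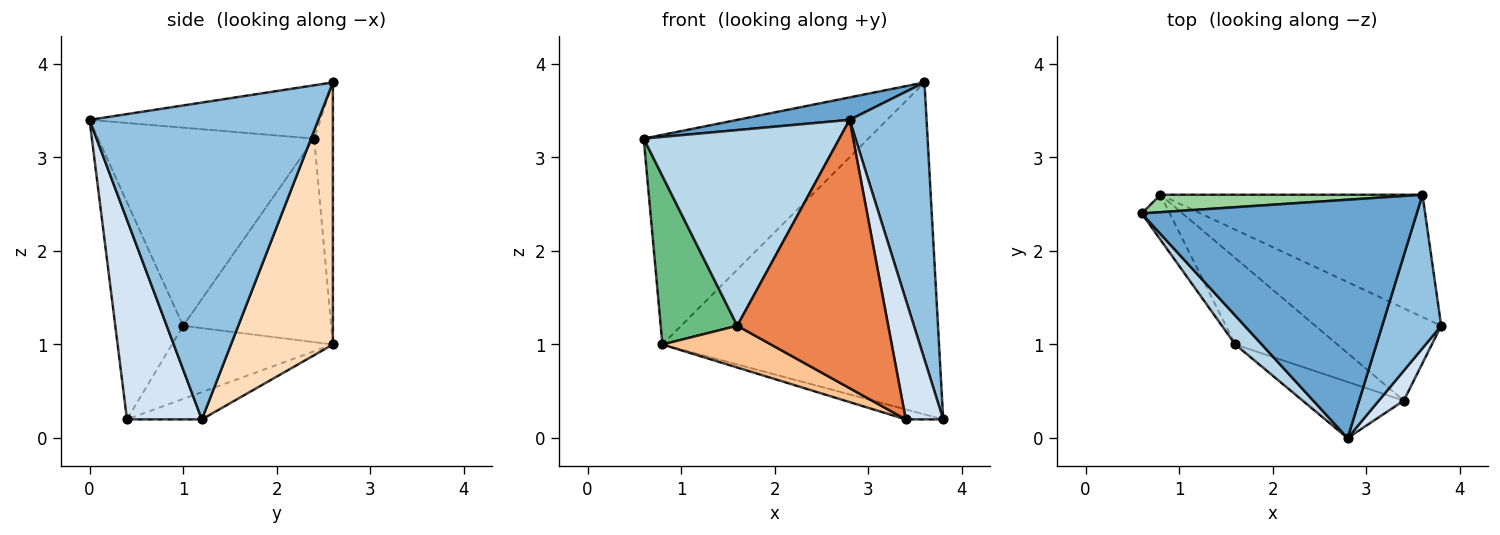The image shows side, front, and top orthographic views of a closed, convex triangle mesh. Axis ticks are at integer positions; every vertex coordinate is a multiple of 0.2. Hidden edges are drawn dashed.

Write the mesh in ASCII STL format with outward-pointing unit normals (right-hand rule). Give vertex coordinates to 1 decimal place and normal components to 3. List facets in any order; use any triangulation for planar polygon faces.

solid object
 facet normal -0.189 -0.092 0.978
  outer loop
   vertex 3.6 2.6 3.8
   vertex 0.6 2.4 3.2
   vertex 2.8 0.0 3.4
  endloop
 endfacet
 facet normal 0.933 -0.314 0.174
  outer loop
   vertex 3.6 2.6 3.8
   vertex 2.8 0.0 3.4
   vertex 3.8 1.2 0.2
  endloop
 endfacet
 facet normal -0.738 -0.668 0.099
  outer loop
   vertex 1.6 1.0 1.2
   vertex 2.8 0.0 3.4
   vertex 0.6 2.4 3.2
  endloop
 endfacet
 facet normal 0.889 -0.444 0.111
  outer loop
   vertex 3.4 0.4 0.2
   vertex 3.8 1.2 0.2
   vertex 2.8 0.0 3.4
  endloop
 endfacet
 facet normal -0.403 -0.896 -0.188
  outer loop
   vertex 3.4 0.4 0.2
   vertex 2.8 0.0 3.4
   vertex 1.6 1.0 1.2
  endloop
 endfacet
 facet normal -0.210 0.105 -0.972
  outer loop
   vertex 0.8 2.6 1.0
   vertex 3.8 1.2 0.2
   vertex 3.4 0.4 0.2
  endloop
 endfacet
 facet normal -0.542 -0.366 -0.757
  outer loop
   vertex 0.8 2.6 1.0
   vertex 3.4 0.4 0.2
   vertex 1.6 1.0 1.2
  endloop
 endfacet
 facet normal 0.327 0.887 -0.327
  outer loop
   vertex 0.8 2.6 1.0
   vertex 3.6 2.6 3.8
   vertex 3.8 1.2 0.2
  endloop
 endfacet
 facet normal -0.882 -0.456 -0.122
  outer loop
   vertex 0.8 2.6 1.0
   vertex 1.6 1.0 1.2
   vertex 0.6 2.4 3.2
  endloop
 endfacet
 facet normal -0.083 0.993 0.083
  outer loop
   vertex 0.8 2.6 1.0
   vertex 0.6 2.4 3.2
   vertex 3.6 2.6 3.8
  endloop
 endfacet
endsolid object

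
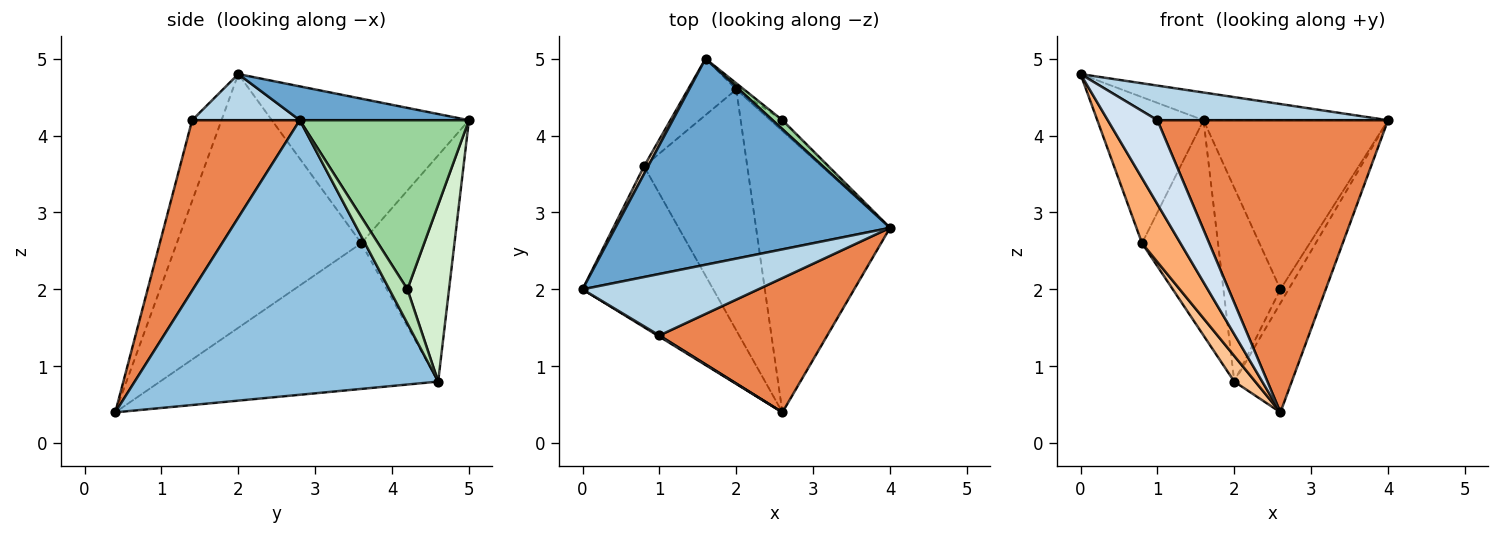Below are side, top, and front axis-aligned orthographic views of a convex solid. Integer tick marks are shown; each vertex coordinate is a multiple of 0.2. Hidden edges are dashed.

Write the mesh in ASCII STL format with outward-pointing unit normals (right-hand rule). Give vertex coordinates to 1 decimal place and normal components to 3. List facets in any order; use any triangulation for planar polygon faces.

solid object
 facet normal 0.121 0.132 0.984
  outer loop
   vertex 1.6 5.0 4.2
   vertex 0.0 2.0 4.8
   vertex 4.0 2.8 4.2
  endloop
 endfacet
 facet normal 0.886 0.168 -0.432
  outer loop
   vertex 2.0 4.6 0.8
   vertex 4.0 2.8 4.2
   vertex 2.6 0.4 0.4
  endloop
 endfacet
 facet normal 0.223 -0.478 0.850
  outer loop
   vertex 1.0 1.4 4.2
   vertex 4.0 2.8 4.2
   vertex 0.0 2.0 4.8
  endloop
 endfacet
 facet normal -0.509 -0.861 0.012
  outer loop
   vertex 1.0 1.4 4.2
   vertex 0.0 2.0 4.8
   vertex 2.6 0.4 0.4
  endloop
 endfacet
 facet normal 0.390 -0.837 0.385
  outer loop
   vertex 1.0 1.4 4.2
   vertex 2.6 0.4 0.4
   vertex 4.0 2.8 4.2
  endloop
 endfacet
 facet normal -0.874 -0.182 -0.450
  outer loop
   vertex 0.8 3.6 2.6
   vertex 2.6 0.4 0.4
   vertex 0.0 2.0 4.8
  endloop
 endfacet
 facet normal -0.814 -0.061 -0.577
  outer loop
   vertex 0.8 3.6 2.6
   vertex 2.0 4.6 0.8
   vertex 2.6 0.4 0.4
  endloop
 endfacet
 facet normal -0.880 0.474 0.025
  outer loop
   vertex 0.8 3.6 2.6
   vertex 0.0 2.0 4.8
   vertex 1.6 5.0 4.2
  endloop
 endfacet
 facet normal -0.765 0.624 -0.163
  outer loop
   vertex 0.8 3.6 2.6
   vertex 1.6 5.0 4.2
   vertex 2.0 4.6 0.8
  endloop
 endfacet
 facet normal 0.675 0.737 0.039
  outer loop
   vertex 2.6 4.2 2.0
   vertex 1.6 5.0 4.2
   vertex 4.0 2.8 4.2
  endloop
 endfacet
 facet normal 0.869 0.391 -0.304
  outer loop
   vertex 2.6 4.2 2.0
   vertex 4.0 2.8 4.2
   vertex 2.0 4.6 0.8
  endloop
 endfacet
 facet normal 0.590 0.807 -0.026
  outer loop
   vertex 2.6 4.2 2.0
   vertex 2.0 4.6 0.8
   vertex 1.6 5.0 4.2
  endloop
 endfacet
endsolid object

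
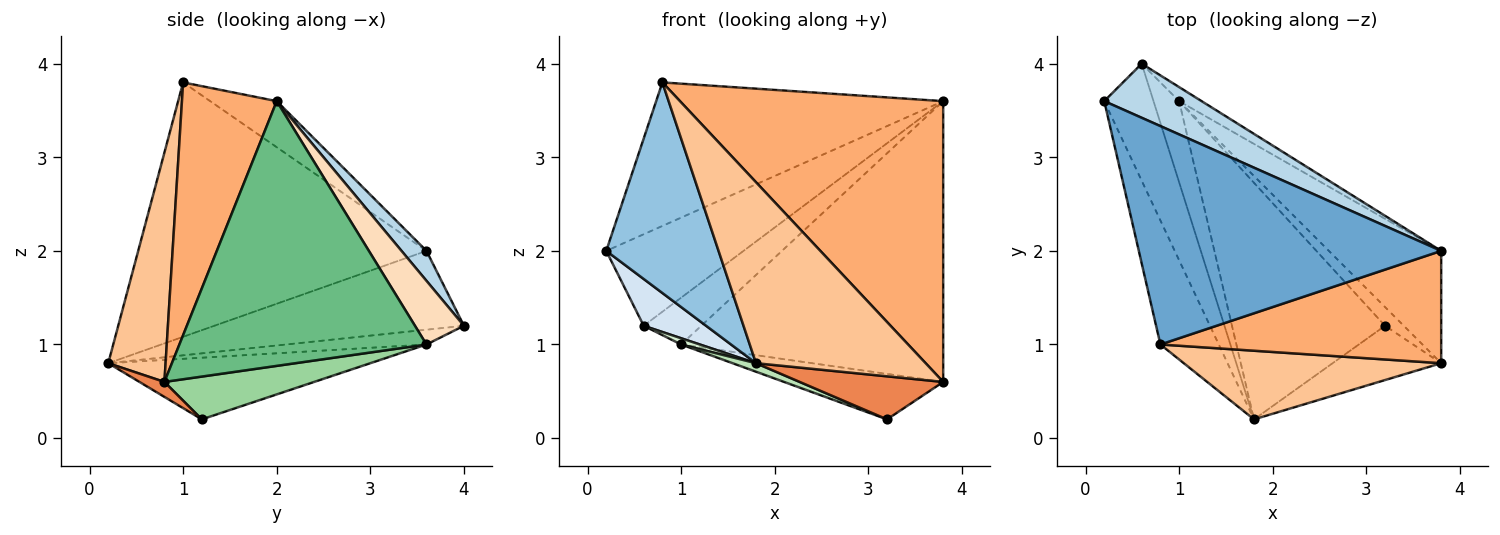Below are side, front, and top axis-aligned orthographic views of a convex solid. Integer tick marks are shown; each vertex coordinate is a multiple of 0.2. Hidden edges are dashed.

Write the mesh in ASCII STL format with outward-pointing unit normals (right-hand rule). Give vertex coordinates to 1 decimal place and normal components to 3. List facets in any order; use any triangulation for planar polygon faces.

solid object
 facet normal -0.126 0.545 0.829
  outer loop
   vertex 0.8 1.0 3.8
   vertex 3.8 2.0 3.6
   vertex 0.2 3.6 2.0
  endloop
 endfacet
 facet normal -0.911 -0.355 -0.209
  outer loop
   vertex 0.8 1.0 3.8
   vertex 0.2 3.6 2.0
   vertex 1.8 0.2 0.8
  endloop
 endfacet
 facet normal 0.155 0.851 0.503
  outer loop
   vertex 0.6 4.0 1.2
   vertex 0.2 3.6 2.0
   vertex 3.8 2.0 3.6
  endloop
 endfacet
 facet normal -0.830 -0.207 -0.518
  outer loop
   vertex 0.6 4.0 1.2
   vertex 1.8 0.2 0.8
   vertex 0.2 3.6 2.0
  endloop
 endfacet
 facet normal 0.107 -0.618 -0.779
  outer loop
   vertex 3.8 0.8 0.6
   vertex 1.8 0.2 0.8
   vertex 3.2 1.2 0.2
  endloop
 endfacet
 facet normal 0.317 -0.881 0.352
  outer loop
   vertex 3.8 0.8 0.6
   vertex 3.8 2.0 3.6
   vertex 0.8 1.0 3.8
  endloop
 endfacet
 facet normal 0.301 -0.892 0.338
  outer loop
   vertex 3.8 0.8 0.6
   vertex 0.8 1.0 3.8
   vertex 1.8 0.2 0.8
  endloop
 endfacet
 facet normal 0.631 0.743 -0.223
  outer loop
   vertex 1.0 3.6 1.0
   vertex 0.6 4.0 1.2
   vertex 3.8 2.0 3.6
  endloop
 endfacet
 facet normal 0.659 0.699 -0.279
  outer loop
   vertex 1.0 3.6 1.0
   vertex 3.8 2.0 3.6
   vertex 3.8 0.8 0.6
  endloop
 endfacet
 facet normal 0.656 0.698 -0.287
  outer loop
   vertex 1.0 3.6 1.0
   vertex 3.8 0.8 0.6
   vertex 3.2 1.2 0.2
  endloop
 endfacet
 facet normal -0.373 -0.033 -0.927
  outer loop
   vertex 1.0 3.6 1.0
   vertex 3.2 1.2 0.2
   vertex 1.8 0.2 0.8
  endloop
 endfacet
 facet normal -0.499 -0.066 -0.864
  outer loop
   vertex 1.0 3.6 1.0
   vertex 1.8 0.2 0.8
   vertex 0.6 4.0 1.2
  endloop
 endfacet
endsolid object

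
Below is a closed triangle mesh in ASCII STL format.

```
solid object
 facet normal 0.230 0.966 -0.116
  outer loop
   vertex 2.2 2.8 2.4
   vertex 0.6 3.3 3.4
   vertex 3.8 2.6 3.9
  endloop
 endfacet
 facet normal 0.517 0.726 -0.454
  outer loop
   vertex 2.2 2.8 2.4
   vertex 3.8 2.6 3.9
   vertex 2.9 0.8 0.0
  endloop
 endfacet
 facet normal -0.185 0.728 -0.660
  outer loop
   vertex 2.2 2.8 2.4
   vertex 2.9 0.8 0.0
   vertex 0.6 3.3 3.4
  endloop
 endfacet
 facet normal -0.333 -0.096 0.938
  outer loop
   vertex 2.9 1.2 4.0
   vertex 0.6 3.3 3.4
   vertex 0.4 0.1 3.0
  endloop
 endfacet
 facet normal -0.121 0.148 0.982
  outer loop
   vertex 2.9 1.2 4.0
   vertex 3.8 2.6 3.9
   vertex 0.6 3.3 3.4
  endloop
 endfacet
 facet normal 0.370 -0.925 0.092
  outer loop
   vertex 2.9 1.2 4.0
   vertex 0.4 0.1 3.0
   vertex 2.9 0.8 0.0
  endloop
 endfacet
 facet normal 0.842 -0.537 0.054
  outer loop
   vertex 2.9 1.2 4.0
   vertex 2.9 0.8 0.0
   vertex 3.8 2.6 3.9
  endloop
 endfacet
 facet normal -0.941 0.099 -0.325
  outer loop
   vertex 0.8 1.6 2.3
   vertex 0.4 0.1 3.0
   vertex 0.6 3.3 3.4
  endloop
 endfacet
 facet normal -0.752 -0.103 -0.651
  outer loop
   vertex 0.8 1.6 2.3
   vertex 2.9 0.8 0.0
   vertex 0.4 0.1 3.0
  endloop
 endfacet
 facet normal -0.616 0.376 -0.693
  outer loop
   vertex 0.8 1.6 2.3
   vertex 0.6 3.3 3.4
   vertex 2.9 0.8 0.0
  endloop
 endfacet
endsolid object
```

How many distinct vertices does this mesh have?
7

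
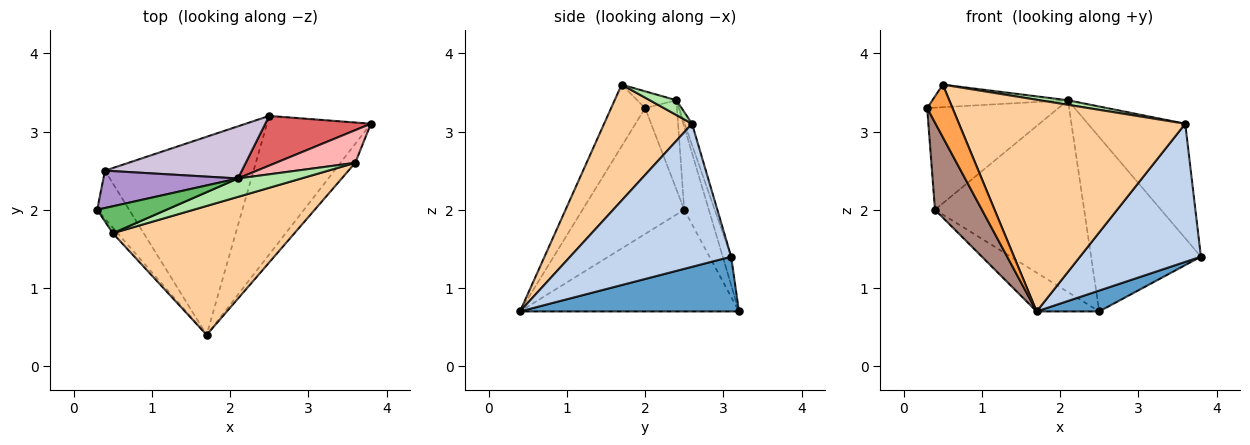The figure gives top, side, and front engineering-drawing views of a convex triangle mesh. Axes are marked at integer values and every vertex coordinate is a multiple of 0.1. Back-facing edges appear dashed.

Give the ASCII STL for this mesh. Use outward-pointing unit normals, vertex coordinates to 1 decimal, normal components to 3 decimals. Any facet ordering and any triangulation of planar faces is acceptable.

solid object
 facet normal 0.462 -0.132 -0.877
  outer loop
   vertex 2.5 3.2 0.7
   vertex 3.8 3.1 1.4
   vertex 1.7 0.4 0.7
  endloop
 endfacet
 facet normal 0.797 -0.598 -0.082
  outer loop
   vertex 3.6 2.6 3.1
   vertex 1.7 0.4 0.7
   vertex 3.8 3.1 1.4
  endloop
 endfacet
 facet normal -0.800 -0.597 -0.063
  outer loop
   vertex 0.5 1.7 3.6
   vertex 0.3 2.0 3.3
   vertex 1.7 0.4 0.7
  endloop
 endfacet
 facet normal 0.315 -0.811 0.494
  outer loop
   vertex 0.5 1.7 3.6
   vertex 1.7 0.4 0.7
   vertex 3.6 2.6 3.1
  endloop
 endfacet
 facet normal -0.182 0.632 0.753
  outer loop
   vertex 2.1 2.4 3.4
   vertex 0.3 2.0 3.3
   vertex 0.5 1.7 3.6
  endloop
 endfacet
 facet normal 0.221 -0.234 0.947
  outer loop
   vertex 2.1 2.4 3.4
   vertex 0.5 1.7 3.6
   vertex 3.6 2.6 3.1
  endloop
 endfacet
 facet normal -0.073 0.959 0.273
  outer loop
   vertex 2.1 2.4 3.4
   vertex 3.8 3.1 1.4
   vertex 2.5 3.2 0.7
  endloop
 endfacet
 facet normal -0.073 0.959 0.273
  outer loop
   vertex 2.1 2.4 3.4
   vertex 3.6 2.6 3.1
   vertex 3.8 3.1 1.4
  endloop
 endfacet
 facet normal -0.222 0.916 0.335
  outer loop
   vertex 0.4 2.5 2.0
   vertex 0.3 2.0 3.3
   vertex 2.1 2.4 3.4
  endloop
 endfacet
 facet normal -0.157 0.953 0.259
  outer loop
   vertex 0.4 2.5 2.0
   vertex 2.1 2.4 3.4
   vertex 2.5 3.2 0.7
  endloop
 endfacet
 facet normal -0.885 -0.408 -0.225
  outer loop
   vertex 0.4 2.5 2.0
   vertex 1.7 0.4 0.7
   vertex 0.3 2.0 3.3
  endloop
 endfacet
 facet normal -0.557 0.159 -0.815
  outer loop
   vertex 0.4 2.5 2.0
   vertex 2.5 3.2 0.7
   vertex 1.7 0.4 0.7
  endloop
 endfacet
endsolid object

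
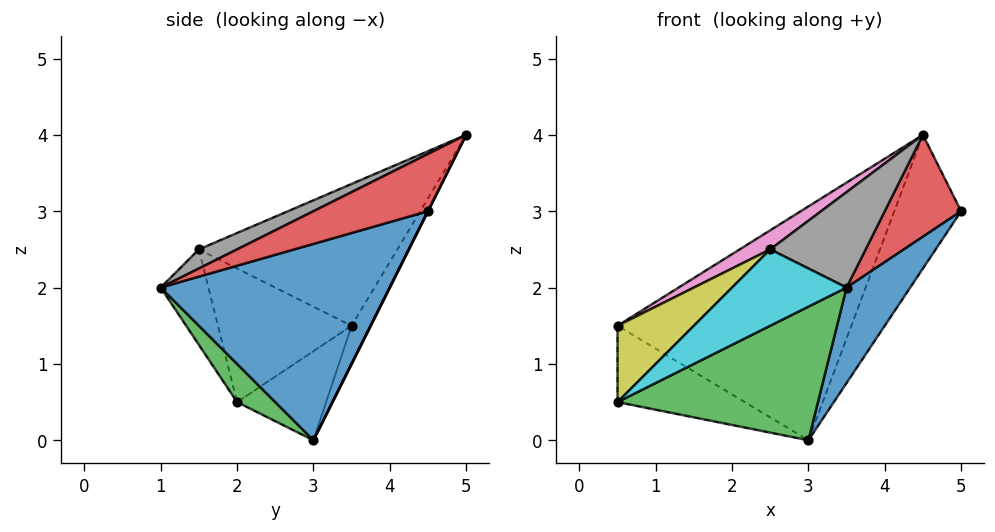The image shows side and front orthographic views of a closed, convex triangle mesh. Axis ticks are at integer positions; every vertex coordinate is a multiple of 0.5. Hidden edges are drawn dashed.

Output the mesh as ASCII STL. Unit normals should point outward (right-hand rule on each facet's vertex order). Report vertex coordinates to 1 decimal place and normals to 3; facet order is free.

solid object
 facet normal 0.859 -0.239 -0.453
  outer loop
   vertex 3.0 3.0 0.0
   vertex 5.0 4.5 3.0
   vertex 3.5 1.0 2.0
  endloop
 endfacet
 facet normal -0.362 0.517 -0.776
  outer loop
   vertex 0.5 2.0 0.5
   vertex 0.5 3.5 1.5
   vertex 3.0 3.0 0.0
  endloop
 endfacet
 facet normal 0.130 -0.685 -0.717
  outer loop
   vertex 0.5 2.0 0.5
   vertex 3.0 3.0 0.0
   vertex 3.5 1.0 2.0
  endloop
 endfacet
 facet normal 0.684 -0.456 0.570
  outer loop
   vertex 4.5 5.0 4.0
   vertex 3.5 1.0 2.0
   vertex 5.0 4.5 3.0
  endloop
 endfacet
 facet normal -0.074 0.903 -0.424
  outer loop
   vertex 4.5 5.0 4.0
   vertex 3.0 3.0 0.0
   vertex 0.5 3.5 1.5
  endloop
 endfacet
 facet normal 0.000 0.894 -0.447
  outer loop
   vertex 4.5 5.0 4.0
   vertex 5.0 4.5 3.0
   vertex 3.0 3.0 0.0
  endloop
 endfacet
 facet normal -0.507 -0.078 0.858
  outer loop
   vertex 2.5 1.5 2.5
   vertex 4.5 5.0 4.0
   vertex 0.5 3.5 1.5
  endloop
 endfacet
 facet normal 0.191 -0.477 0.858
  outer loop
   vertex 2.5 1.5 2.5
   vertex 3.5 1.0 2.0
   vertex 4.5 5.0 4.0
  endloop
 endfacet
 facet normal -0.697 -0.398 0.597
  outer loop
   vertex 2.5 1.5 2.5
   vertex 0.5 3.5 1.5
   vertex 0.5 2.0 0.5
  endloop
 endfacet
 facet normal -0.380 -0.912 0.152
  outer loop
   vertex 2.5 1.5 2.5
   vertex 0.5 2.0 0.5
   vertex 3.5 1.0 2.0
  endloop
 endfacet
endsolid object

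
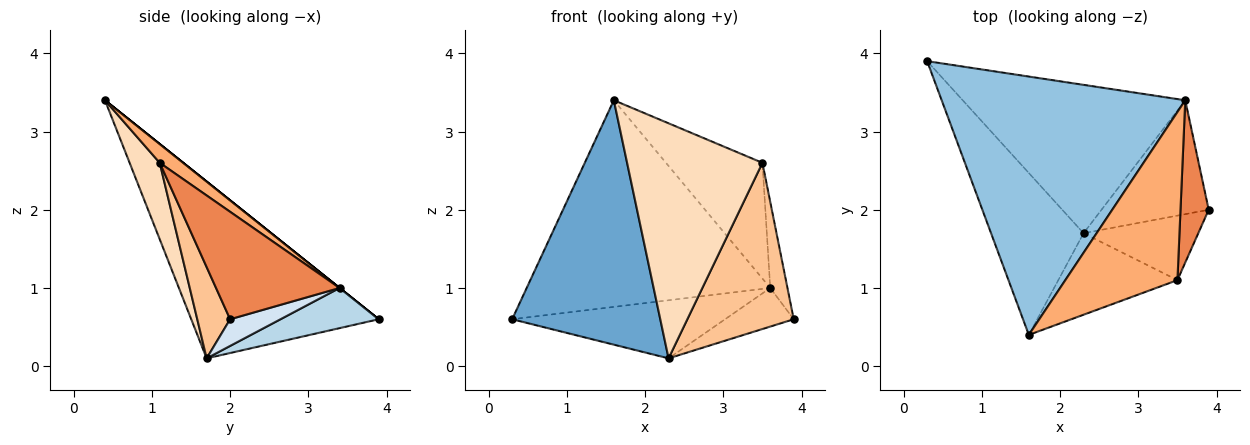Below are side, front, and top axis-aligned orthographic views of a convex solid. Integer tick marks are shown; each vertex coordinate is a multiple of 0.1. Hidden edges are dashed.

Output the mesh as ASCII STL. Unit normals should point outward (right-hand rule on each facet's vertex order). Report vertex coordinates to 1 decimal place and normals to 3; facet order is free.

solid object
 facet normal -0.726 -0.573 -0.380
  outer loop
   vertex 2.3 1.7 0.1
   vertex 1.6 0.4 3.4
   vertex 0.3 3.9 0.6
  endloop
 endfacet
 facet normal 0.000 0.625 0.781
  outer loop
   vertex 3.6 3.4 1.0
   vertex 0.3 3.9 0.6
   vertex 1.6 0.4 3.4
  endloop
 endfacet
 facet normal 0.166 0.359 -0.918
  outer loop
   vertex 3.6 3.4 1.0
   vertex 2.3 1.7 0.1
   vertex 0.3 3.9 0.6
  endloop
 endfacet
 facet normal 0.229 0.313 -0.922
  outer loop
   vertex 3.6 3.4 1.0
   vertex 3.9 2.0 0.6
   vertex 2.3 1.7 0.1
  endloop
 endfacet
 facet normal 0.959 0.133 0.252
  outer loop
   vertex 3.5 1.1 2.6
   vertex 3.9 2.0 0.6
   vertex 3.6 3.4 1.0
  endloop
 endfacet
 facet normal 0.137 0.562 0.816
  outer loop
   vertex 3.5 1.1 2.6
   vertex 3.6 3.4 1.0
   vertex 1.6 0.4 3.4
  endloop
 endfacet
 facet normal 0.277 -0.896 -0.348
  outer loop
   vertex 3.5 1.1 2.6
   vertex 2.3 1.7 0.1
   vertex 3.9 2.0 0.6
  endloop
 endfacet
 facet normal 0.206 -0.925 -0.321
  outer loop
   vertex 3.5 1.1 2.6
   vertex 1.6 0.4 3.4
   vertex 2.3 1.7 0.1
  endloop
 endfacet
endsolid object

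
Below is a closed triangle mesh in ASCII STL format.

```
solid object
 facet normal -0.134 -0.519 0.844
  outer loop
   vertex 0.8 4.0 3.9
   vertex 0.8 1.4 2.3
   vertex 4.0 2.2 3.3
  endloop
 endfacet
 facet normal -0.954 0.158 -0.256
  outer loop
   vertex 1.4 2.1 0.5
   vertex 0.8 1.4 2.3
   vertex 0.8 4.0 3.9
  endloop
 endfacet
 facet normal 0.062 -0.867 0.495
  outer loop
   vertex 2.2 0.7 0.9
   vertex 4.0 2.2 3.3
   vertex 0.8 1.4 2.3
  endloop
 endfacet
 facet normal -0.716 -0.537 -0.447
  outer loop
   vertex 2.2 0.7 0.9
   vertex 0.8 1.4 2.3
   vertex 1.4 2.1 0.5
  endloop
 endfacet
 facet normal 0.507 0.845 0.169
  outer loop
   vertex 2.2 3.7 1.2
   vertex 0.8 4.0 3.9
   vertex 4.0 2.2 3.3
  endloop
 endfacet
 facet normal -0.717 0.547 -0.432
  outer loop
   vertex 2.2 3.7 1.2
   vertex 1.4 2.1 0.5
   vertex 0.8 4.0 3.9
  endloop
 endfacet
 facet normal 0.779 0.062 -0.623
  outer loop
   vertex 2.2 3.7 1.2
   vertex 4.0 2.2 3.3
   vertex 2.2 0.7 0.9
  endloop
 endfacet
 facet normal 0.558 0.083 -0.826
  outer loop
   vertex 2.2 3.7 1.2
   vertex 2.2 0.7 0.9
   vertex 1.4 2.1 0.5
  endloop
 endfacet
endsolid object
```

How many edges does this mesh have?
12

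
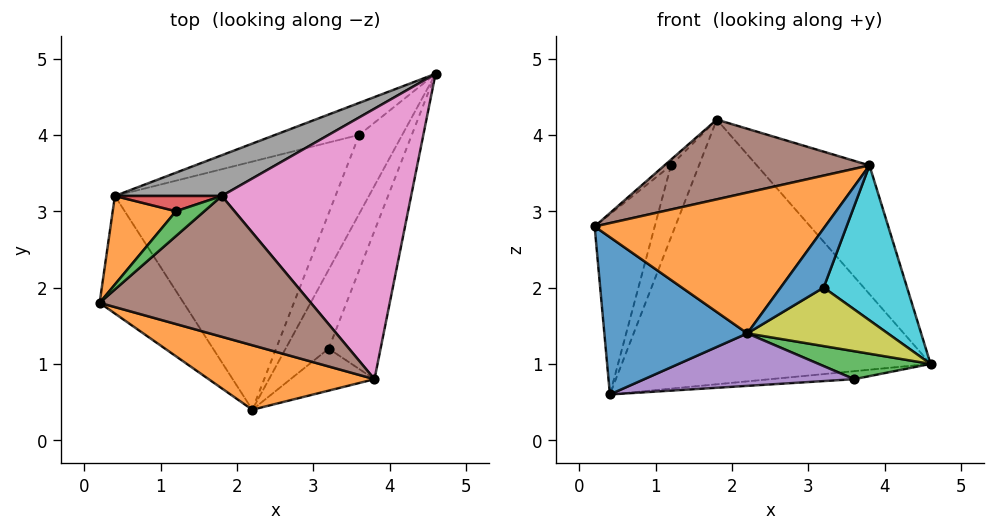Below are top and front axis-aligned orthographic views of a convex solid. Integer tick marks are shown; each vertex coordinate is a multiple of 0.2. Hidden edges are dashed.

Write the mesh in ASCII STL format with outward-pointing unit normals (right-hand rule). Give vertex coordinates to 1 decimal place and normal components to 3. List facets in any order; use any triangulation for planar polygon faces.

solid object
 facet normal -0.700 -0.572 -0.428
  outer loop
   vertex 0.4 3.2 0.6
   vertex 2.2 0.4 1.4
   vertex 0.2 1.8 2.8
  endloop
 endfacet
 facet normal -0.326 -0.860 0.394
  outer loop
   vertex 3.8 0.8 3.6
   vertex 0.2 1.8 2.8
   vertex 2.2 0.4 1.4
  endloop
 endfacet
 facet normal 0.415 -0.304 -0.857
  outer loop
   vertex 3.6 4.0 0.8
   vertex 4.6 4.8 1.0
   vertex 2.2 0.4 1.4
  endloop
 endfacet
 facet normal 0.000 0.243 -0.970
  outer loop
   vertex 3.6 4.0 0.8
   vertex 0.4 3.2 0.6
   vertex 4.6 4.8 1.0
  endloop
 endfacet
 facet normal 0.112 -0.206 -0.972
  outer loop
   vertex 3.6 4.0 0.8
   vertex 2.2 0.4 1.4
   vertex 0.4 3.2 0.6
  endloop
 endfacet
 facet normal -0.314 -0.468 0.826
  outer loop
   vertex 1.8 3.2 4.2
   vertex 0.2 1.8 2.8
   vertex 3.8 0.8 3.6
  endloop
 endfacet
 facet normal 0.618 0.338 0.710
  outer loop
   vertex 1.8 3.2 4.2
   vertex 3.8 0.8 3.6
   vertex 4.6 4.8 1.0
  endloop
 endfacet
 facet normal -0.364 0.921 0.142
  outer loop
   vertex 1.8 3.2 4.2
   vertex 4.6 4.8 1.0
   vertex 0.4 3.2 0.6
  endloop
 endfacet
 facet normal 0.692 -0.430 -0.580
  outer loop
   vertex 3.2 1.2 2.0
   vertex 2.2 0.4 1.4
   vertex 4.6 4.8 1.0
  endloop
 endfacet
 facet normal 0.806 -0.427 -0.409
  outer loop
   vertex 3.2 1.2 2.0
   vertex 4.6 4.8 1.0
   vertex 3.8 0.8 3.6
  endloop
 endfacet
 facet normal 0.707 -0.577 -0.409
  outer loop
   vertex 3.2 1.2 2.0
   vertex 3.8 0.8 3.6
   vertex 2.2 0.4 1.4
  endloop
 endfacet
 facet normal -0.819 0.514 0.253
  outer loop
   vertex 1.2 3.0 3.6
   vertex 0.4 3.2 0.6
   vertex 0.2 1.8 2.8
  endloop
 endfacet
 facet normal -0.724 0.155 0.672
  outer loop
   vertex 1.2 3.0 3.6
   vertex 0.2 1.8 2.8
   vertex 1.8 3.2 4.2
  endloop
 endfacet
 facet normal -0.471 0.863 0.183
  outer loop
   vertex 1.2 3.0 3.6
   vertex 1.8 3.2 4.2
   vertex 0.4 3.2 0.6
  endloop
 endfacet
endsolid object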